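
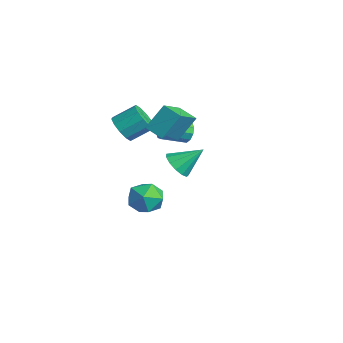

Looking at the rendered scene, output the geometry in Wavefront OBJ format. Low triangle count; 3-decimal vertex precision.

v -2.089 1.345 2.082
v -1.066 0.036 3.044
v -2.104 2.404 3.538
v -1.08 1.095 4.5
v -1.04 1.885 1.7
v -0.016 0.576 2.662
v -1.054 2.944 3.156
v -0.031 1.635 4.118
v -3.612 -0.361 1.701
v -2.677 -0.459 1.511
v -2.372 0.782 2.369
v -3.308 0.881 2.559
v -2.913 -0.112 1.092
v -2.608 1.13 1.951
v -3.417 0.141 0.906
v -3.112 1.382 1.764
v -3.995 0.201 1.023
v -3.69 1.443 1.882
v -4.427 0.048 1.399
v -4.122 1.289 2.258
v -4.548 -0.262 1.891
v -4.243 0.979 2.749
v -4.312 -0.61 2.309
v -4.007 0.632 3.168
v -3.808 -0.862 2.496
v -3.503 0.379 3.354
v -3.23 -0.923 2.378
v -2.925 0.319 3.237
v -2.798 -0.769 2.002
v -2.493 0.472 2.861
v 3.458 0.02 2.658
v 4.237 -0.39 2.844
v 3.862 1.28 3.742
v 4.328 -0.082 2.452
v 4.142 0.259 2.125
v 3.74 0.524 1.968
v 3.247 0.629 2.029
v 2.822 0.541 2.291
v 2.598 0.288 2.669
v 2.647 -0.051 3.043
v 2.954 -0.366 3.296
v 3.42 -0.559 3.345
v 3.898 -0.568 3.177
v -2.111 1.42 -2.754
v -1.533 1.063 -3.716
v -2.207 -0.383 -2.144
v -1.629 -0.74 -3.106
v -1.071 -0.106 -2.284
v -1.012 1.007 -2.662
v -2.728 -0.327 -3.198
v -2.669 0.786 -3.576
v -1.915 -0.017 -3.991
v -0.89 0.12 -3.426
v -2.85 0.56 -2.434
v -1.825 0.697 -1.869
v -3.509 3.459 0.718
v -3.062 3.642 1.291
v -3.164 2.184 1.836
v -3.611 2.001 1.262
v -3.5 3.721 1.42
v -3.602 2.263 1.965
v -3.941 3.7 1.281
v -4.044 2.242 1.826
v -4.218 3.587 0.927
v -4.32 2.129 1.471
v -4.223 3.425 0.492
v -4.326 1.967 1.037
v -3.956 3.276 0.144
v -4.058 1.818 0.689
v -3.518 3.197 0.015
v -3.62 1.739 0.56
v -3.076 3.218 0.154
v -3.179 1.76 0.699
v -2.8 3.331 0.509
v -2.902 1.873 1.053
v -2.794 3.493 0.943
v -2.897 2.035 1.488
f 2 4 1
f 5 2 1
f 1 4 3
f 3 5 1
f 2 8 4
f 6 2 5
f 6 8 2
f 4 8 3
f 7 5 3
f 3 8 7
f 7 6 5
f 8 6 7
f 10 9 13
f 10 13 11
f 11 13 14
f 11 14 12
f 13 9 15
f 13 15 14
f 14 15 16
f 14 16 12
f 15 9 17
f 15 17 16
f 16 17 18
f 16 18 12
f 17 9 19
f 17 19 18
f 18 19 20
f 18 20 12
f 19 9 21
f 19 21 20
f 20 21 22
f 20 22 12
f 21 9 23
f 21 23 22
f 22 23 24
f 22 24 12
f 23 9 25
f 23 25 24
f 24 25 26
f 24 26 12
f 25 9 27
f 25 27 26
f 26 27 28
f 26 28 12
f 27 9 29
f 27 29 28
f 28 29 30
f 28 30 12
f 29 9 10
f 29 10 30
f 30 10 11
f 30 11 12
f 32 31 34
f 32 34 33
f 34 31 35
f 34 35 33
f 35 31 36
f 35 36 33
f 36 31 37
f 36 37 33
f 37 31 38
f 37 38 33
f 38 31 39
f 38 39 33
f 39 31 40
f 39 40 33
f 40 31 41
f 40 41 33
f 41 31 42
f 41 42 33
f 42 31 43
f 42 43 33
f 43 31 32
f 43 32 33
f 44 55 49
f 44 49 45
f 44 45 51
f 44 51 54
f 44 54 55
f 45 49 53
f 49 55 48
f 55 54 46
f 54 51 50
f 51 45 52
f 47 53 48
f 47 48 46
f 47 46 50
f 47 50 52
f 47 52 53
f 48 53 49
f 46 48 55
f 50 46 54
f 52 50 51
f 53 52 45
f 57 56 60
f 57 60 58
f 58 60 61
f 58 61 59
f 60 56 62
f 60 62 61
f 61 62 63
f 61 63 59
f 62 56 64
f 62 64 63
f 63 64 65
f 63 65 59
f 64 56 66
f 64 66 65
f 65 66 67
f 65 67 59
f 66 56 68
f 66 68 67
f 67 68 69
f 67 69 59
f 68 56 70
f 68 70 69
f 69 70 71
f 69 71 59
f 70 56 72
f 70 72 71
f 71 72 73
f 71 73 59
f 72 56 74
f 72 74 73
f 73 74 75
f 73 75 59
f 74 56 76
f 74 76 75
f 75 76 77
f 75 77 59
f 76 56 57
f 76 57 77
f 77 57 58
f 77 58 59



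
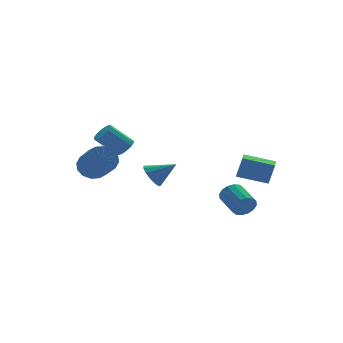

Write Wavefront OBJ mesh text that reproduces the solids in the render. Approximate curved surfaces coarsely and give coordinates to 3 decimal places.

v 3.635 -2.641 -4.219
v 3.983 -2.399 -4.862
v 3.853 -0.837 -4.344
v 3.505 -1.079 -3.701
v 3.594 -2.402 -4.95
v 3.464 -0.84 -4.432
v 3.216 -2.469 -4.842
v 3.087 -0.907 -4.324
v 2.95 -2.582 -4.567
v 2.821 -1.021 -4.049
v 2.868 -2.711 -4.199
v 2.739 -1.15 -3.681
v 2.991 -2.821 -3.836
v 2.862 -1.26 -3.318
v 3.287 -2.883 -3.576
v 3.157 -1.321 -3.058
v 3.676 -2.88 -3.488
v 3.546 -1.318 -2.97
v 4.053 -2.813 -3.596
v 3.924 -1.251 -3.078
v 4.319 -2.699 -3.871
v 4.19 -1.138 -3.353
v 4.401 -2.57 -4.239
v 4.272 -1.009 -3.721
v 4.278 -2.46 -4.602
v 4.149 -0.899 -4.084
v -1.145 -0.901 -1.856
v -0.668 -0.249 -2.151
v 0.085 -1.399 -0.964
v -0.891 -0.086 -1.752
v -1.195 -0.182 -1.387
v -1.483 -0.506 -1.171
v -1.664 -0.956 -1.172
v -1.68 -1.388 -1.391
v -1.527 -1.665 -1.757
v -1.252 -1.7 -2.155
v -0.944 -1.481 -2.458
v -0.699 -1.078 -2.57
v -0.597 -0.619 -2.455
v 2.642 -3.757 -1.411
v 3.017 -3.755 -0.125
v 3.234 -2.545 -1.586
v 3.608 -2.542 -0.299
v 4.192 -4.578 -1.861
v 4.566 -4.575 -0.574
v 4.783 -3.365 -2.035
v 5.158 -3.363 -0.749
v -2.303 0.161 0.073
v -1.822 0.161 0.553
v -3.036 0.499 1.768
v -3.517 0.499 1.287
v -1.84 0.495 0.443
v -3.054 0.832 1.657
v -1.982 0.739 0.233
v -3.196 1.077 1.447
v -2.21 0.829 -0.02
v -3.424 1.166 1.195
v -2.463 0.739 -0.248
v -3.677 1.077 0.967
v -2.673 0.495 -0.39
v -3.887 0.832 0.825
v -2.784 0.161 -0.408
v -3.998 0.499 0.807
v -2.766 -0.172 -0.297
v -3.98 0.165 0.917
v -2.624 -0.417 -0.087
v -3.838 -0.079 1.127
v -2.396 -0.506 0.165
v -3.61 -0.169 1.38
v -2.143 -0.417 0.393
v -3.357 -0.079 1.608
v -1.933 -0.172 0.535
v -3.147 0.165 1.75
v -3.064 3.528 -2.302
v -2.758 3.998 -1.487
v -2.87 2.122 -0.362
v -3.176 1.652 -1.178
v -3.269 4.035 -1.477
v -3.381 2.159 -0.353
v -3.725 3.936 -1.688
v -3.837 2.06 -0.564
v -4.004 3.727 -2.064
v -4.116 1.851 -0.94
v -4.031 3.465 -2.504
v -4.143 1.589 -1.379
v -3.799 3.22 -2.889
v -3.911 1.344 -1.765
v -3.37 3.058 -3.118
v -3.482 1.182 -1.993
v -2.859 3.021 -3.127
v -2.971 1.145 -2.003
v -2.403 3.12 -2.916
v -2.515 1.244 -1.792
v -2.124 3.329 -2.54
v -2.236 1.453 -1.416
v -2.097 3.591 -2.101
v -2.209 1.715 -0.976
v -2.329 3.836 -1.715
v -2.441 1.96 -0.591
f 2 1 5
f 2 5 3
f 3 5 6
f 3 6 4
f 5 1 7
f 5 7 6
f 6 7 8
f 6 8 4
f 7 1 9
f 7 9 8
f 8 9 10
f 8 10 4
f 9 1 11
f 9 11 10
f 10 11 12
f 10 12 4
f 11 1 13
f 11 13 12
f 12 13 14
f 12 14 4
f 13 1 15
f 13 15 14
f 14 15 16
f 14 16 4
f 15 1 17
f 15 17 16
f 16 17 18
f 16 18 4
f 17 1 19
f 17 19 18
f 18 19 20
f 18 20 4
f 19 1 21
f 19 21 20
f 20 21 22
f 20 22 4
f 21 1 23
f 21 23 22
f 22 23 24
f 22 24 4
f 23 1 25
f 23 25 24
f 24 25 26
f 24 26 4
f 25 1 2
f 25 2 26
f 26 2 3
f 26 3 4
f 28 27 30
f 28 30 29
f 30 27 31
f 30 31 29
f 31 27 32
f 31 32 29
f 32 27 33
f 32 33 29
f 33 27 34
f 33 34 29
f 34 27 35
f 34 35 29
f 35 27 36
f 35 36 29
f 36 27 37
f 36 37 29
f 37 27 38
f 37 38 29
f 38 27 39
f 38 39 29
f 39 27 28
f 39 28 29
f 41 43 40
f 44 41 40
f 40 43 42
f 42 44 40
f 41 47 43
f 45 41 44
f 45 47 41
f 43 47 42
f 46 44 42
f 42 47 46
f 46 45 44
f 47 45 46
f 49 48 52
f 49 52 50
f 50 52 53
f 50 53 51
f 52 48 54
f 52 54 53
f 53 54 55
f 53 55 51
f 54 48 56
f 54 56 55
f 55 56 57
f 55 57 51
f 56 48 58
f 56 58 57
f 57 58 59
f 57 59 51
f 58 48 60
f 58 60 59
f 59 60 61
f 59 61 51
f 60 48 62
f 60 62 61
f 61 62 63
f 61 63 51
f 62 48 64
f 62 64 63
f 63 64 65
f 63 65 51
f 64 48 66
f 64 66 65
f 65 66 67
f 65 67 51
f 66 48 68
f 66 68 67
f 67 68 69
f 67 69 51
f 68 48 70
f 68 70 69
f 69 70 71
f 69 71 51
f 70 48 72
f 70 72 71
f 71 72 73
f 71 73 51
f 72 48 49
f 72 49 73
f 73 49 50
f 73 50 51
f 75 74 78
f 75 78 76
f 76 78 79
f 76 79 77
f 78 74 80
f 78 80 79
f 79 80 81
f 79 81 77
f 80 74 82
f 80 82 81
f 81 82 83
f 81 83 77
f 82 74 84
f 82 84 83
f 83 84 85
f 83 85 77
f 84 74 86
f 84 86 85
f 85 86 87
f 85 87 77
f 86 74 88
f 86 88 87
f 87 88 89
f 87 89 77
f 88 74 90
f 88 90 89
f 89 90 91
f 89 91 77
f 90 74 92
f 90 92 91
f 91 92 93
f 91 93 77
f 92 74 94
f 92 94 93
f 93 94 95
f 93 95 77
f 94 74 96
f 94 96 95
f 95 96 97
f 95 97 77
f 96 74 98
f 96 98 97
f 97 98 99
f 97 99 77
f 98 74 75
f 98 75 99
f 99 75 76
f 99 76 77



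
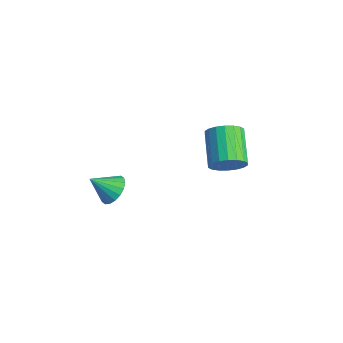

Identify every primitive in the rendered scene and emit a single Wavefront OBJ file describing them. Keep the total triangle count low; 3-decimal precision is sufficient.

v 3.099 2.627 0.213
v 3.571 2.773 0.929
v 2.114 3.5 1.742
v 1.641 3.353 1.027
v 3.62 3.099 0.725
v 2.163 3.826 1.539
v 3.565 3.331 0.42
v 2.108 4.058 1.233
v 3.418 3.424 0.074
v 1.961 4.15 0.887
v 3.208 3.359 -0.244
v 1.751 4.085 0.569
v 2.976 3.148 -0.472
v 1.519 3.875 0.341
v 2.768 2.835 -0.564
v 1.311 3.561 0.249
v 2.626 2.48 -0.502
v 1.169 3.207 0.311
v 2.577 2.154 -0.299
v 1.12 2.881 0.515
v 2.632 1.922 0.007
v 1.175 2.649 0.82
v 2.779 1.83 0.353
v 1.322 2.556 1.166
v 2.989 1.895 0.671
v 1.532 2.621 1.484
v 3.221 2.105 0.899
v 1.764 2.832 1.712
v 3.429 2.419 0.991
v 1.972 3.145 1.804
v 1.497 -2.113 -0.437
v 2.077 -2.596 -0.633
v 1.063 -2.987 0.437
v 2.216 -2.409 -0.376
v 2.213 -2.163 -0.131
v 2.068 -1.907 0.053
v 1.81 -1.692 0.141
v 1.49 -1.56 0.113
v 1.171 -1.538 -0.023
v 0.917 -1.629 -0.241
v 0.778 -1.817 -0.498
v 0.781 -2.063 -0.742
v 0.926 -2.319 -0.927
v 1.184 -2.534 -1.014
v 1.504 -2.666 -0.987
v 1.823 -2.688 -0.851
f 2 1 5
f 2 5 3
f 3 5 6
f 3 6 4
f 5 1 7
f 5 7 6
f 6 7 8
f 6 8 4
f 7 1 9
f 7 9 8
f 8 9 10
f 8 10 4
f 9 1 11
f 9 11 10
f 10 11 12
f 10 12 4
f 11 1 13
f 11 13 12
f 12 13 14
f 12 14 4
f 13 1 15
f 13 15 14
f 14 15 16
f 14 16 4
f 15 1 17
f 15 17 16
f 16 17 18
f 16 18 4
f 17 1 19
f 17 19 18
f 18 19 20
f 18 20 4
f 19 1 21
f 19 21 20
f 20 21 22
f 20 22 4
f 21 1 23
f 21 23 22
f 22 23 24
f 22 24 4
f 23 1 25
f 23 25 24
f 24 25 26
f 24 26 4
f 25 1 27
f 25 27 26
f 26 27 28
f 26 28 4
f 27 1 29
f 27 29 28
f 28 29 30
f 28 30 4
f 29 1 2
f 29 2 30
f 30 2 3
f 30 3 4
f 32 31 34
f 32 34 33
f 34 31 35
f 34 35 33
f 35 31 36
f 35 36 33
f 36 31 37
f 36 37 33
f 37 31 38
f 37 38 33
f 38 31 39
f 38 39 33
f 39 31 40
f 39 40 33
f 40 31 41
f 40 41 33
f 41 31 42
f 41 42 33
f 42 31 43
f 42 43 33
f 43 31 44
f 43 44 33
f 44 31 45
f 44 45 33
f 45 31 46
f 45 46 33
f 46 31 32
f 46 32 33



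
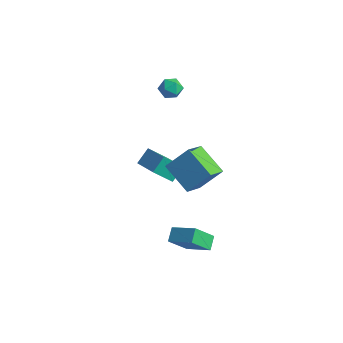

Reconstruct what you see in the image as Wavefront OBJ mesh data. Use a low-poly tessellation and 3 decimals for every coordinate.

v 1.312 -1.896 -3.003
v 0.969 -1.161 -2.528
v 1.798 -0.869 -4.241
v 1.455 -0.134 -3.766
v 2.825 -1.686 -2.234
v 2.482 -0.951 -1.759
v 3.311 -0.659 -3.472
v 2.968 0.076 -2.997
v -3.513 2.457 -3.137
v -3.488 3.397 -2.391
v -5.198 3.001 -3.767
v -5.173 3.941 -3.022
v -2.787 3.359 -4.298
v -2.762 4.299 -3.553
v -4.472 3.903 -4.929
v -4.447 4.843 -4.183
v -4.013 4.125 3.847
v -3.437 4.462 4.246
v -3.223 3.218 3.474
v -2.647 3.555 3.873
v -3.238 3.219 4.252
v -3.726 3.78 4.482
v -2.934 3.9 3.238
v -3.422 4.461 3.468
v -2.77 4.324 3.87
v -2.958 3.903 4.497
v -3.702 3.777 3.223
v -3.89 3.356 3.85
v -0.22 1.584 -2.176
v -2.089 1.88 -1.198
v -0.478 3.04 -3.111
v -2.347 3.337 -2.133
v 0.647 2.603 -0.827
v -1.222 2.9 0.151
v 0.389 4.06 -1.762
v -1.48 4.356 -0.784
f 2 4 1
f 5 2 1
f 1 4 3
f 3 5 1
f 2 8 4
f 6 2 5
f 6 8 2
f 4 8 3
f 7 5 3
f 3 8 7
f 7 6 5
f 8 6 7
f 10 12 9
f 13 10 9
f 9 12 11
f 11 13 9
f 10 16 12
f 14 10 13
f 14 16 10
f 12 16 11
f 15 13 11
f 11 16 15
f 15 14 13
f 16 14 15
f 17 28 22
f 17 22 18
f 17 18 24
f 17 24 27
f 17 27 28
f 18 22 26
f 22 28 21
f 28 27 19
f 27 24 23
f 24 18 25
f 20 26 21
f 20 21 19
f 20 19 23
f 20 23 25
f 20 25 26
f 21 26 22
f 19 21 28
f 23 19 27
f 25 23 24
f 26 25 18
f 30 32 29
f 33 30 29
f 29 32 31
f 31 33 29
f 30 36 32
f 34 30 33
f 34 36 30
f 32 36 31
f 35 33 31
f 31 36 35
f 35 34 33
f 36 34 35



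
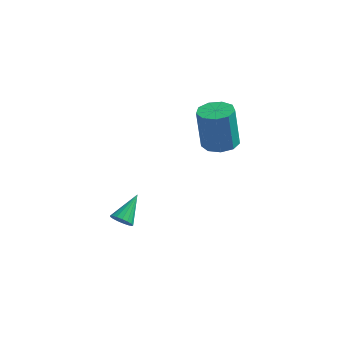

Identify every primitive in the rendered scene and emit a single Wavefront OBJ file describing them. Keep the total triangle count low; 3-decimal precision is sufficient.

v 2.793 1.23 0.778
v 3.681 1.391 0.894
v 3.375 1.532 3.038
v 2.487 1.37 2.922
v 3.375 1.928 0.816
v 3.069 2.068 2.959
v 2.797 2.138 0.719
v 2.491 2.278 2.863
v 2.217 1.923 0.651
v 1.911 2.063 2.794
v 1.907 1.384 0.642
v 1.601 1.524 2.785
v 2.011 0.772 0.696
v 1.705 0.913 2.84
v 2.481 0.375 0.79
v 2.175 0.516 2.933
v 3.097 0.378 0.877
v 2.791 0.518 3.021
v 3.571 0.779 0.919
v 3.265 0.92 3.062
v -1.228 -1.182 -4.216
v -0.656 -1.365 -4.11
v -0.952 0.202 -3.324
v -0.635 -1.21 -4.357
v -0.751 -1.049 -4.571
v -0.976 -0.918 -4.704
v -1.258 -0.848 -4.725
v -1.534 -0.855 -4.63
v -1.74 -0.937 -4.439
v -1.828 -1.075 -4.197
v -1.779 -1.237 -3.96
v -1.604 -1.387 -3.781
v -1.343 -1.49 -3.702
v -1.055 -1.523 -3.74
v -0.807 -1.478 -3.888
f 2 1 5
f 2 5 3
f 3 5 6
f 3 6 4
f 5 1 7
f 5 7 6
f 6 7 8
f 6 8 4
f 7 1 9
f 7 9 8
f 8 9 10
f 8 10 4
f 9 1 11
f 9 11 10
f 10 11 12
f 10 12 4
f 11 1 13
f 11 13 12
f 12 13 14
f 12 14 4
f 13 1 15
f 13 15 14
f 14 15 16
f 14 16 4
f 15 1 17
f 15 17 16
f 16 17 18
f 16 18 4
f 17 1 19
f 17 19 18
f 18 19 20
f 18 20 4
f 19 1 2
f 19 2 20
f 20 2 3
f 20 3 4
f 22 21 24
f 22 24 23
f 24 21 25
f 24 25 23
f 25 21 26
f 25 26 23
f 26 21 27
f 26 27 23
f 27 21 28
f 27 28 23
f 28 21 29
f 28 29 23
f 29 21 30
f 29 30 23
f 30 21 31
f 30 31 23
f 31 21 32
f 31 32 23
f 32 21 33
f 32 33 23
f 33 21 34
f 33 34 23
f 34 21 35
f 34 35 23
f 35 21 22
f 35 22 23



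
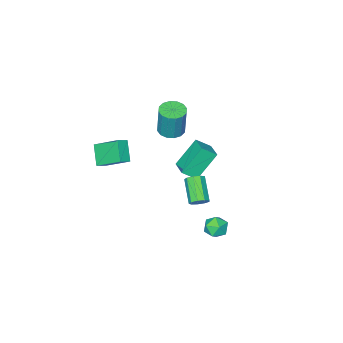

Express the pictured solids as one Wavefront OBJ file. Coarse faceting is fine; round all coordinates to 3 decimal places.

v -0.179 4.29 -3.148
v 0.27 4.62 -3.735
v 0.47 3.16 -3.285
v 0.919 3.49 -3.872
v 1.008 3.738 -3.106
v 0.607 4.436 -3.022
v 0.133 3.344 -3.998
v -0.268 4.042 -3.914
v 0.464 4.035 -4.26
v 1.004 4.278 -3.709
v -0.264 3.502 -3.311
v 0.276 3.745 -2.76
v -2.147 -2.897 -0.39
v -1.299 -2.887 -0.455
v -1.146 -2.573 1.606
v -1.993 -2.583 1.67
v -1.422 -2.468 -0.51
v -1.269 -2.154 1.551
v -1.74 -2.164 -0.532
v -1.587 -1.85 1.528
v -2.166 -2.057 -0.517
v -2.013 -1.743 1.544
v -2.587 -2.174 -0.468
v -2.434 -1.86 1.593
v -2.89 -2.486 -0.398
v -2.737 -2.172 1.663
v -2.994 -2.907 -0.326
v -2.841 -2.593 1.735
v -2.871 -3.326 -0.271
v -2.718 -3.012 1.79
v -2.553 -3.63 -0.248
v -2.4 -3.316 1.812
v -2.127 -3.737 -0.264
v -1.974 -3.423 1.797
v -1.706 -3.62 -0.313
v -1.553 -3.306 1.748
v -1.403 -3.308 -0.383
v -1.25 -2.994 1.678
v 1.267 -5.084 -1.32
v 0.748 -3.481 -0.188
v 1.84 -4.153 -2.376
v 1.321 -2.55 -1.243
v 1.979 -5.11 -0.957
v 1.46 -3.507 0.176
v 2.552 -4.179 -2.012
v 2.033 -2.576 -0.88
v -1.488 1.344 1.084
v -0.766 0.838 1.742
v -0.934 2.488 1.356
v -0.212 1.982 2.013
v -0.188 1.098 -0.533
v 0.534 0.592 0.124
v 0.366 2.242 -0.262
v 1.088 1.736 0.396
v 1.455 3.675 -0.762
v 1.778 3.881 -0.301
v 1.089 2.71 0.704
v 0.765 2.505 0.242
v 1.418 4.078 -0.319
v 0.729 2.907 0.686
v 1.075 4.086 -0.544
v 0.386 2.915 0.46
v 0.91 3.902 -0.872
v 0.221 2.731 0.133
v 1 3.612 -1.148
v 0.31 2.441 -0.144
v 1.302 3.352 -1.244
v 0.613 2.181 -0.239
v 1.676 3.243 -1.114
v 0.987 2.072 -0.11
v 1.946 3.336 -0.82
v 1.257 2.166 0.185
v 1.987 3.589 -0.499
v 1.297 2.418 0.506
f 1 12 6
f 1 6 2
f 1 2 8
f 1 8 11
f 1 11 12
f 2 6 10
f 6 12 5
f 12 11 3
f 11 8 7
f 8 2 9
f 4 10 5
f 4 5 3
f 4 3 7
f 4 7 9
f 4 9 10
f 5 10 6
f 3 5 12
f 7 3 11
f 9 7 8
f 10 9 2
f 14 13 17
f 14 17 15
f 15 17 18
f 15 18 16
f 17 13 19
f 17 19 18
f 18 19 20
f 18 20 16
f 19 13 21
f 19 21 20
f 20 21 22
f 20 22 16
f 21 13 23
f 21 23 22
f 22 23 24
f 22 24 16
f 23 13 25
f 23 25 24
f 24 25 26
f 24 26 16
f 25 13 27
f 25 27 26
f 26 27 28
f 26 28 16
f 27 13 29
f 27 29 28
f 28 29 30
f 28 30 16
f 29 13 31
f 29 31 30
f 30 31 32
f 30 32 16
f 31 13 33
f 31 33 32
f 32 33 34
f 32 34 16
f 33 13 35
f 33 35 34
f 34 35 36
f 34 36 16
f 35 13 37
f 35 37 36
f 36 37 38
f 36 38 16
f 37 13 14
f 37 14 38
f 38 14 15
f 38 15 16
f 40 42 39
f 43 40 39
f 39 42 41
f 41 43 39
f 40 46 42
f 44 40 43
f 44 46 40
f 42 46 41
f 45 43 41
f 41 46 45
f 45 44 43
f 46 44 45
f 48 50 47
f 51 48 47
f 47 50 49
f 49 51 47
f 48 54 50
f 52 48 51
f 52 54 48
f 50 54 49
f 53 51 49
f 49 54 53
f 53 52 51
f 54 52 53
f 56 55 59
f 56 59 57
f 57 59 60
f 57 60 58
f 59 55 61
f 59 61 60
f 60 61 62
f 60 62 58
f 61 55 63
f 61 63 62
f 62 63 64
f 62 64 58
f 63 55 65
f 63 65 64
f 64 65 66
f 64 66 58
f 65 55 67
f 65 67 66
f 66 67 68
f 66 68 58
f 67 55 69
f 67 69 68
f 68 69 70
f 68 70 58
f 69 55 71
f 69 71 70
f 70 71 72
f 70 72 58
f 71 55 73
f 71 73 72
f 72 73 74
f 72 74 58
f 73 55 56
f 73 56 74
f 74 56 57
f 74 57 58



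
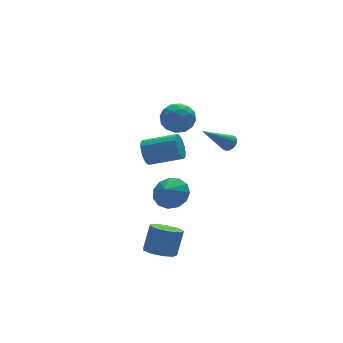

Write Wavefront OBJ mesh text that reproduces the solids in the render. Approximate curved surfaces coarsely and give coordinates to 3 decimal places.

v 1.062 -0.177 1.978
v 1.367 0.042 2.352
v -0.582 -0.323 3.402
v 1.264 0.229 2.252
v 1.121 0.336 2.098
v 0.966 0.341 1.92
v 0.83 0.243 1.753
v 0.741 0.063 1.631
v 0.714 -0.166 1.578
v 0.757 -0.396 1.604
v 0.86 -0.583 1.704
v 1.003 -0.69 1.858
v 1.158 -0.695 2.036
v 1.294 -0.598 2.202
v 1.383 -0.417 2.324
v 1.41 -0.189 2.378
v -1.1 2.349 -2.853
v -0.434 2.711 -2.112
v -1.68 1.891 -2.107
v -0.853 3.131 -2.181
v -1.351 3.302 -2.464
v -1.769 3.171 -2.87
v -1.974 2.778 -3.271
v -1.902 2.249 -3.539
v -1.575 1.752 -3.589
v -1.097 1.444 -3.405
v -0.62 1.423 -3.047
v -0.295 1.697 -2.626
v -0.226 2.177 -2.278
v -0.457 3.822 3.132
v 0.494 3.464 2.904
v -1.094 2.956 1.836
v -0.143 2.598 1.608
v -0.625 2.281 2.474
v -0.231 2.816 3.276
v -0.369 3.604 1.464
v 0.025 4.139 2.266
v 0.548 3.33 1.873
v 0.39 2.512 2.497
v -0.99 3.908 2.243
v -1.148 3.09 2.867
v 0.075 3.719 3.132
v -0.675 2.701 1.608
v -0.958 2.514 2.117
v -0.399 2.304 1.983
v -0.351 3.338 3.35
v 0.207 3.128 3.216
v -0.45 2.432 2.964
v -0.807 3.292 1.524
v -0.249 3.082 1.39
v -0.201 4.116 2.757
v 0.358 3.906 2.623
v -0.15 3.988 1.776
v 0.665 3.43 2.392
v 0.291 2.921 1.63
v 0.158 3.512 1.546
v 0.389 3.827 2.017
v 0.572 2.949 2.759
v 0.198 2.44 1.997
v -0.085 2.253 2.506
v 0.146 2.568 2.977
v 0.604 2.87 2.153
v -0.798 3.98 2.743
v -1.172 3.471 1.981
v -0.746 3.852 1.763
v -0.515 4.167 2.234
v -0.891 3.499 3.11
v -1.265 2.99 2.348
v -0.989 2.593 2.723
v -0.758 2.908 3.194
v -1.204 3.55 2.587
v -4.118 -2.776 -3.331
v -3.322 -2.597 -3.711
v -2.746 -2.186 -2.31
v -3.542 -2.364 -1.929
v -3.675 -2.092 -3.714
v -3.099 -1.681 -2.312
v -4.235 -1.908 -3.537
v -3.659 -1.496 -2.136
v -4.741 -2.129 -3.264
v -4.164 -1.718 -1.863
v -4.955 -2.653 -3.022
v -4.378 -2.242 -1.621
v -4.778 -3.234 -2.925
v -4.201 -2.823 -1.523
v -4.292 -3.601 -3.017
v -3.715 -3.19 -1.616
v -3.725 -3.582 -3.256
v -3.148 -3.17 -1.855
v -3.342 -3.185 -3.53
v -2.765 -2.774 -2.129
v -4.434 -1.834 3.688
v -4.07 -1.64 3.025
v -2.563 -2.531 3.59
v -2.926 -2.726 4.252
v -3.988 -1.339 3.282
v -2.481 -2.23 3.847
v -4.026 -1.171 3.647
v -2.519 -2.062 4.212
v -4.173 -1.18 4.023
v -2.665 -2.072 4.588
v -4.389 -1.365 4.309
v -2.882 -2.257 4.874
v -4.618 -1.676 4.429
v -3.11 -2.567 4.994
v -4.797 -2.029 4.35
v -3.29 -2.92 4.915
v -4.879 -2.33 4.093
v -3.372 -3.221 4.658
v -4.841 -2.498 3.728
v -3.334 -3.389 4.293
v -4.695 -2.488 3.352
v -3.187 -3.38 3.917
v -4.478 -2.303 3.066
v -2.971 -3.195 3.631
v -4.25 -1.993 2.946
v -2.742 -2.884 3.511
f 2 1 4
f 2 4 3
f 4 1 5
f 4 5 3
f 5 1 6
f 5 6 3
f 6 1 7
f 6 7 3
f 7 1 8
f 7 8 3
f 8 1 9
f 8 9 3
f 9 1 10
f 9 10 3
f 10 1 11
f 10 11 3
f 11 1 12
f 11 12 3
f 12 1 13
f 12 13 3
f 13 1 14
f 13 14 3
f 14 1 15
f 14 15 3
f 15 1 16
f 15 16 3
f 16 1 2
f 16 2 3
f 18 17 20
f 18 20 19
f 20 17 21
f 20 21 19
f 21 17 22
f 21 22 19
f 22 17 23
f 22 23 19
f 23 17 24
f 23 24 19
f 24 17 25
f 24 25 19
f 25 17 26
f 25 26 19
f 26 17 27
f 26 27 19
f 27 17 28
f 27 28 19
f 28 17 29
f 28 29 19
f 29 17 18
f 29 18 19
f 30 67 46
f 67 41 70
f 46 70 35
f 67 70 46
f 30 46 42
f 46 35 47
f 42 47 31
f 46 47 42
f 30 42 51
f 42 31 52
f 51 52 37
f 42 52 51
f 30 51 63
f 51 37 66
f 63 66 40
f 51 66 63
f 30 63 67
f 63 40 71
f 67 71 41
f 63 71 67
f 31 47 58
f 47 35 61
f 58 61 39
f 47 61 58
f 35 70 48
f 70 41 69
f 48 69 34
f 70 69 48
f 41 71 68
f 71 40 64
f 68 64 32
f 71 64 68
f 40 66 65
f 66 37 53
f 65 53 36
f 66 53 65
f 37 52 57
f 52 31 54
f 57 54 38
f 52 54 57
f 33 59 45
f 59 39 60
f 45 60 34
f 59 60 45
f 33 45 43
f 45 34 44
f 43 44 32
f 45 44 43
f 33 43 50
f 43 32 49
f 50 49 36
f 43 49 50
f 33 50 55
f 50 36 56
f 55 56 38
f 50 56 55
f 33 55 59
f 55 38 62
f 59 62 39
f 55 62 59
f 34 60 48
f 60 39 61
f 48 61 35
f 60 61 48
f 32 44 68
f 44 34 69
f 68 69 41
f 44 69 68
f 36 49 65
f 49 32 64
f 65 64 40
f 49 64 65
f 38 56 57
f 56 36 53
f 57 53 37
f 56 53 57
f 39 62 58
f 62 38 54
f 58 54 31
f 62 54 58
f 73 72 76
f 73 76 74
f 74 76 77
f 74 77 75
f 76 72 78
f 76 78 77
f 77 78 79
f 77 79 75
f 78 72 80
f 78 80 79
f 79 80 81
f 79 81 75
f 80 72 82
f 80 82 81
f 81 82 83
f 81 83 75
f 82 72 84
f 82 84 83
f 83 84 85
f 83 85 75
f 84 72 86
f 84 86 85
f 85 86 87
f 85 87 75
f 86 72 88
f 86 88 87
f 87 88 89
f 87 89 75
f 88 72 90
f 88 90 89
f 89 90 91
f 89 91 75
f 90 72 73
f 90 73 91
f 91 73 74
f 91 74 75
f 93 92 96
f 93 96 94
f 94 96 97
f 94 97 95
f 96 92 98
f 96 98 97
f 97 98 99
f 97 99 95
f 98 92 100
f 98 100 99
f 99 100 101
f 99 101 95
f 100 92 102
f 100 102 101
f 101 102 103
f 101 103 95
f 102 92 104
f 102 104 103
f 103 104 105
f 103 105 95
f 104 92 106
f 104 106 105
f 105 106 107
f 105 107 95
f 106 92 108
f 106 108 107
f 107 108 109
f 107 109 95
f 108 92 110
f 108 110 109
f 109 110 111
f 109 111 95
f 110 92 112
f 110 112 111
f 111 112 113
f 111 113 95
f 112 92 114
f 112 114 113
f 113 114 115
f 113 115 95
f 114 92 116
f 114 116 115
f 115 116 117
f 115 117 95
f 116 92 93
f 116 93 117
f 117 93 94
f 117 94 95



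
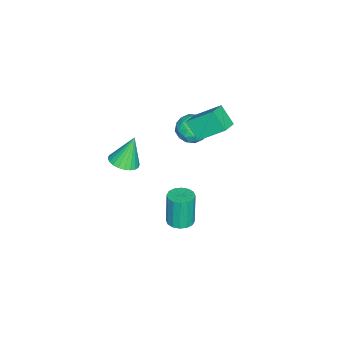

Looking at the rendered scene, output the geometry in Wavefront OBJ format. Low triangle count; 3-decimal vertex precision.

v -4.549 -2.247 1.113
v -3.979 -1.623 0.856
v -3.461 -3.057 1.564
v -2.891 -2.433 1.307
v -3.425 -2.286 1.995
v -4.098 -1.786 1.716
v -3.342 -2.894 0.704
v -4.015 -2.394 0.425
v -3.233 -2.023 0.603
v -3.284 -1.648 1.401
v -4.156 -3.032 1.019
v -4.207 -2.657 1.817
v -4.36 -1.864 0.945
v -3.08 -2.816 1.475
v -3.395 -2.73 1.879
v -3.059 -2.363 1.728
v -4.429 -1.96 1.45
v -4.094 -1.593 1.3
v -3.769 -1.983 1.969
v -3.346 -3.087 1.12
v -3.011 -2.72 0.97
v -4.381 -2.317 0.692
v -4.045 -1.95 0.541
v -3.671 -2.697 0.451
v -3.586 -1.733 0.645
v -2.946 -2.208 0.91
v -3.212 -2.479 0.556
v -3.607 -2.185 0.392
v -3.616 -1.512 1.114
v -2.976 -1.988 1.379
v -3.291 -1.902 1.784
v -3.686 -1.608 1.62
v -3.178 -1.747 0.966
v -4.464 -2.692 1.041
v -3.824 -3.168 1.306
v -3.754 -3.072 0.8
v -4.149 -2.778 0.636
v -4.494 -2.472 1.51
v -3.854 -2.947 1.775
v -3.833 -2.495 2.028
v -4.228 -2.201 1.864
v -4.262 -2.933 1.454
v -2.82 -1.929 3.232
v -2.992 -0.651 4.262
v -2.43 -1.186 2.375
v -2.602 0.092 3.404
v -1.918 -2.052 3.536
v -2.09 -0.774 4.565
v -1.528 -1.309 2.678
v -1.7 -0.031 3.708
v 1.479 -3.904 3.078
v 2.13 -4.184 3.354
v 1.001 -3.536 4.582
v 2.204 -3.9 3.308
v 2.167 -3.617 3.227
v 2.026 -3.378 3.124
v 1.801 -3.219 3.013
v 1.528 -3.164 2.913
v 1.247 -3.221 2.837
v 1.001 -3.383 2.799
v 0.829 -3.624 2.803
v 0.755 -3.908 2.849
v 0.791 -4.191 2.929
v 0.933 -4.43 3.033
v 1.157 -4.589 3.143
v 1.431 -4.644 3.244
v 1.712 -4.586 3.319
v 1.957 -4.425 3.358
v -0.777 -1.92 -3.28
v -0.125 -1.719 -3.177
v -0.391 -1.778 -1.377
v -1.043 -1.98 -1.48
v -0.314 -1.416 -3.195
v -0.58 -1.475 -1.395
v -0.627 -1.248 -3.235
v -0.893 -1.308 -1.436
v -0.98 -1.261 -3.288
v -1.246 -1.32 -1.488
v -1.278 -1.45 -3.338
v -1.545 -1.509 -1.539
v -1.443 -1.765 -3.373
v -1.709 -1.825 -1.574
v -1.429 -2.122 -3.383
v -1.695 -2.181 -1.583
v -1.24 -2.425 -3.365
v -1.506 -2.484 -1.565
v -0.927 -2.592 -3.324
v -1.193 -2.652 -1.525
v -0.574 -2.58 -3.272
v -0.84 -2.639 -1.472
v -0.275 -2.391 -3.221
v -0.542 -2.45 -1.422
v -0.111 -2.075 -3.186
v -0.377 -2.135 -1.387
f 1 38 17
f 38 12 41
f 17 41 6
f 38 41 17
f 1 17 13
f 17 6 18
f 13 18 2
f 17 18 13
f 1 13 22
f 13 2 23
f 22 23 8
f 13 23 22
f 1 22 34
f 22 8 37
f 34 37 11
f 22 37 34
f 1 34 38
f 34 11 42
f 38 42 12
f 34 42 38
f 2 18 29
f 18 6 32
f 29 32 10
f 18 32 29
f 6 41 19
f 41 12 40
f 19 40 5
f 41 40 19
f 12 42 39
f 42 11 35
f 39 35 3
f 42 35 39
f 11 37 36
f 37 8 24
f 36 24 7
f 37 24 36
f 8 23 28
f 23 2 25
f 28 25 9
f 23 25 28
f 4 30 16
f 30 10 31
f 16 31 5
f 30 31 16
f 4 16 14
f 16 5 15
f 14 15 3
f 16 15 14
f 4 14 21
f 14 3 20
f 21 20 7
f 14 20 21
f 4 21 26
f 21 7 27
f 26 27 9
f 21 27 26
f 4 26 30
f 26 9 33
f 30 33 10
f 26 33 30
f 5 31 19
f 31 10 32
f 19 32 6
f 31 32 19
f 3 15 39
f 15 5 40
f 39 40 12
f 15 40 39
f 7 20 36
f 20 3 35
f 36 35 11
f 20 35 36
f 9 27 28
f 27 7 24
f 28 24 8
f 27 24 28
f 10 33 29
f 33 9 25
f 29 25 2
f 33 25 29
f 44 46 43
f 47 44 43
f 43 46 45
f 45 47 43
f 44 50 46
f 48 44 47
f 48 50 44
f 46 50 45
f 49 47 45
f 45 50 49
f 49 48 47
f 50 48 49
f 52 51 54
f 52 54 53
f 54 51 55
f 54 55 53
f 55 51 56
f 55 56 53
f 56 51 57
f 56 57 53
f 57 51 58
f 57 58 53
f 58 51 59
f 58 59 53
f 59 51 60
f 59 60 53
f 60 51 61
f 60 61 53
f 61 51 62
f 61 62 53
f 62 51 63
f 62 63 53
f 63 51 64
f 63 64 53
f 64 51 65
f 64 65 53
f 65 51 66
f 65 66 53
f 66 51 67
f 66 67 53
f 67 51 68
f 67 68 53
f 68 51 52
f 68 52 53
f 70 69 73
f 70 73 71
f 71 73 74
f 71 74 72
f 73 69 75
f 73 75 74
f 74 75 76
f 74 76 72
f 75 69 77
f 75 77 76
f 76 77 78
f 76 78 72
f 77 69 79
f 77 79 78
f 78 79 80
f 78 80 72
f 79 69 81
f 79 81 80
f 80 81 82
f 80 82 72
f 81 69 83
f 81 83 82
f 82 83 84
f 82 84 72
f 83 69 85
f 83 85 84
f 84 85 86
f 84 86 72
f 85 69 87
f 85 87 86
f 86 87 88
f 86 88 72
f 87 69 89
f 87 89 88
f 88 89 90
f 88 90 72
f 89 69 91
f 89 91 90
f 90 91 92
f 90 92 72
f 91 69 93
f 91 93 92
f 92 93 94
f 92 94 72
f 93 69 70
f 93 70 94
f 94 70 71
f 94 71 72



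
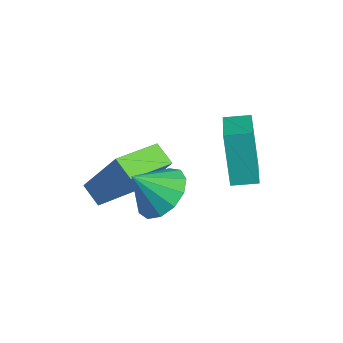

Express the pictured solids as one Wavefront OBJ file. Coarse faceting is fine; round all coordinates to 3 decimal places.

v 2.38 3.271 1.245
v 1.782 3.345 2.973
v 2.731 3.995 1.336
v 2.133 4.069 3.064
v 3.547 2.651 1.676
v 2.949 2.725 3.404
v 3.898 3.375 1.767
v 3.3 3.449 3.495
v 3.046 0.777 1.735
v 3.74 1.112 2.239
v 2.774 0.003 2.625
v 3.322 1.395 2.357
v 2.817 1.483 2.279
v 2.385 1.346 2.028
v 2.163 1.028 1.683
v 2.221 0.631 1.356
v 2.541 0.28 1.148
v 3.021 0.086 1.127
v 3.51 0.112 1.299
v 3.851 0.349 1.61
v 3.937 0.722 1.96
v 0.501 -0.016 -0.833
v -0.212 -0.148 -0.449
v -0.035 1.577 -1.282
v -0.748 1.445 -0.898
v 1.248 0.695 0.798
v 0.535 0.563 1.182
v 0.712 2.288 0.349
v -0.001 2.156 0.733
f 2 4 1
f 5 2 1
f 1 4 3
f 3 5 1
f 2 8 4
f 6 2 5
f 6 8 2
f 4 8 3
f 7 5 3
f 3 8 7
f 7 6 5
f 8 6 7
f 10 9 12
f 10 12 11
f 12 9 13
f 12 13 11
f 13 9 14
f 13 14 11
f 14 9 15
f 14 15 11
f 15 9 16
f 15 16 11
f 16 9 17
f 16 17 11
f 17 9 18
f 17 18 11
f 18 9 19
f 18 19 11
f 19 9 20
f 19 20 11
f 20 9 21
f 20 21 11
f 21 9 10
f 21 10 11
f 23 25 22
f 26 23 22
f 22 25 24
f 24 26 22
f 23 29 25
f 27 23 26
f 27 29 23
f 25 29 24
f 28 26 24
f 24 29 28
f 28 27 26
f 29 27 28



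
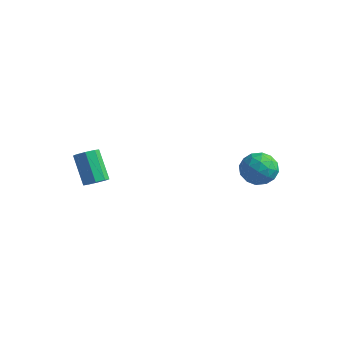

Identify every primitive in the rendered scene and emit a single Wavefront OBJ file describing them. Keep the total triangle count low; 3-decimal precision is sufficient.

v 1.44 2.709 -0.513
v 2.157 3.317 -0.146
v 2.183 1.423 0.166
v 2.9 2.031 0.533
v 1.962 2.078 0.901
v 1.502 2.873 0.481
v 2.838 1.867 -0.461
v 2.378 2.662 -0.881
v 3.021 2.796 -0.114
v 2.48 2.927 0.728
v 1.86 1.813 -0.708
v 1.319 1.944 0.134
v 1.733 3.126 -0.389
v 2.607 1.614 0.409
v 2.055 1.642 0.625
v 2.477 1.999 0.841
v 1.348 2.865 -0.02
v 1.77 3.223 0.196
v 1.655 2.495 0.811
v 2.57 1.517 -0.176
v 2.992 1.875 0.04
v 1.863 2.741 -0.821
v 2.285 3.098 -0.605
v 2.685 2.245 -0.791
v 2.663 3.177 -0.154
v 3.1 2.421 0.244
v 3.063 2.325 -0.34
v 2.793 2.792 -0.586
v 2.344 3.254 0.34
v 2.781 2.498 0.739
v 2.23 2.526 0.955
v 1.96 2.993 0.709
v 2.852 2.948 0.359
v 1.559 2.242 -0.719
v 1.996 1.486 -0.32
v 2.38 1.747 -0.689
v 2.11 2.214 -0.935
v 1.24 2.319 -0.224
v 1.677 1.563 0.174
v 1.547 1.948 0.606
v 1.277 2.415 0.36
v 1.488 1.792 -0.339
v -2.731 -3.958 0.916
v -2.236 -3.95 1.29
v -3.234 -3.354 2.598
v -3.729 -3.362 2.224
v -2.295 -3.54 1.058
v -3.293 -2.944 2.366
v -2.61 -3.375 0.743
v -3.608 -2.779 2.051
v -2.995 -3.551 0.529
v -3.993 -2.956 1.838
v -3.226 -3.966 0.542
v -4.224 -3.37 1.85
v -3.167 -4.376 0.774
v -4.165 -3.78 2.082
v -2.852 -4.541 1.089
v -3.85 -3.945 2.397
v -2.467 -4.364 1.302
v -3.465 -3.769 2.611
f 1 38 17
f 38 12 41
f 17 41 6
f 38 41 17
f 1 17 13
f 17 6 18
f 13 18 2
f 17 18 13
f 1 13 22
f 13 2 23
f 22 23 8
f 13 23 22
f 1 22 34
f 22 8 37
f 34 37 11
f 22 37 34
f 1 34 38
f 34 11 42
f 38 42 12
f 34 42 38
f 2 18 29
f 18 6 32
f 29 32 10
f 18 32 29
f 6 41 19
f 41 12 40
f 19 40 5
f 41 40 19
f 12 42 39
f 42 11 35
f 39 35 3
f 42 35 39
f 11 37 36
f 37 8 24
f 36 24 7
f 37 24 36
f 8 23 28
f 23 2 25
f 28 25 9
f 23 25 28
f 4 30 16
f 30 10 31
f 16 31 5
f 30 31 16
f 4 16 14
f 16 5 15
f 14 15 3
f 16 15 14
f 4 14 21
f 14 3 20
f 21 20 7
f 14 20 21
f 4 21 26
f 21 7 27
f 26 27 9
f 21 27 26
f 4 26 30
f 26 9 33
f 30 33 10
f 26 33 30
f 5 31 19
f 31 10 32
f 19 32 6
f 31 32 19
f 3 15 39
f 15 5 40
f 39 40 12
f 15 40 39
f 7 20 36
f 20 3 35
f 36 35 11
f 20 35 36
f 9 27 28
f 27 7 24
f 28 24 8
f 27 24 28
f 10 33 29
f 33 9 25
f 29 25 2
f 33 25 29
f 44 43 47
f 44 47 45
f 45 47 48
f 45 48 46
f 47 43 49
f 47 49 48
f 48 49 50
f 48 50 46
f 49 43 51
f 49 51 50
f 50 51 52
f 50 52 46
f 51 43 53
f 51 53 52
f 52 53 54
f 52 54 46
f 53 43 55
f 53 55 54
f 54 55 56
f 54 56 46
f 55 43 57
f 55 57 56
f 56 57 58
f 56 58 46
f 57 43 59
f 57 59 58
f 58 59 60
f 58 60 46
f 59 43 44
f 59 44 60
f 60 44 45
f 60 45 46



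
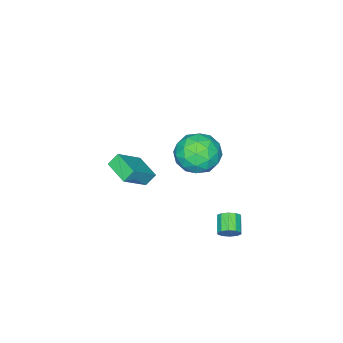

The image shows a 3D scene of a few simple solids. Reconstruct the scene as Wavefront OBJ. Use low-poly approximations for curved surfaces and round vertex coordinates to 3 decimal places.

v -1.109 -3.767 -0.702
v 0.306 -3.988 0.484
v -0.684 -2.36 -0.947
v 0.732 -2.582 0.239
v -0.632 -4.018 -1.319
v 0.784 -4.24 -0.133
v -0.206 -2.612 -1.564
v 1.209 -2.833 -0.378
v 0.79 2.121 4.836
v 1.715 1.495 4.347
v -0.455 1.285 3.553
v 0.47 0.659 3.064
v 0.084 0.395 4.19
v 0.853 0.912 4.983
v 0.407 1.868 2.917
v 1.176 2.385 3.71
v 1.478 1.338 3.16
v 1.279 0.428 3.948
v -0.019 2.352 3.952
v -0.218 1.442 4.74
v 1.362 1.882 4.704
v -0.102 0.898 3.196
v -0.329 0.743 3.858
v 0.215 0.375 3.57
v 0.855 1.539 5.078
v 1.399 1.171 4.79
v 0.44 0.524 4.699
v -0.139 1.609 3.11
v 0.405 1.241 2.822
v 1.045 2.405 4.33
v 1.589 2.037 4.042
v 0.82 2.256 3.201
v 1.766 1.422 3.719
v 1.035 0.93 2.965
v 0.997 1.641 2.879
v 1.45 1.944 3.345
v 1.649 0.887 4.182
v 0.917 0.395 3.428
v 0.69 0.24 4.09
v 1.143 0.544 4.556
v 1.51 0.794 3.484
v 0.343 2.385 4.472
v -0.389 1.893 3.718
v 0.117 2.236 3.344
v 0.57 2.54 3.81
v 0.225 1.85 4.935
v -0.506 1.358 4.181
v -0.19 0.836 4.555
v 0.263 1.139 5.021
v -0.25 1.986 4.416
v 0.615 3.351 -1.094
v 1.021 3.187 -0.699
v 0.311 2.604 -0.211
v -0.095 2.769 -0.606
v 0.859 3.489 -0.575
v 0.149 2.906 -0.087
v 0.604 3.738 -0.648
v -0.106 3.155 -0.161
v 0.352 3.84 -0.892
v -0.358 3.257 -0.405
v 0.202 3.755 -1.213
v -0.508 3.172 -0.726
v 0.209 3.516 -1.489
v -0.501 2.933 -1.001
v 0.371 3.214 -1.613
v -0.339 2.631 -1.125
v 0.626 2.965 -1.539
v -0.084 2.382 -1.052
v 0.878 2.863 -1.295
v 0.168 2.28 -0.808
v 1.028 2.948 -0.974
v 0.318 2.365 -0.487
f 2 4 1
f 5 2 1
f 1 4 3
f 3 5 1
f 2 8 4
f 6 2 5
f 6 8 2
f 4 8 3
f 7 5 3
f 3 8 7
f 7 6 5
f 8 6 7
f 9 46 25
f 46 20 49
f 25 49 14
f 46 49 25
f 9 25 21
f 25 14 26
f 21 26 10
f 25 26 21
f 9 21 30
f 21 10 31
f 30 31 16
f 21 31 30
f 9 30 42
f 30 16 45
f 42 45 19
f 30 45 42
f 9 42 46
f 42 19 50
f 46 50 20
f 42 50 46
f 10 26 37
f 26 14 40
f 37 40 18
f 26 40 37
f 14 49 27
f 49 20 48
f 27 48 13
f 49 48 27
f 20 50 47
f 50 19 43
f 47 43 11
f 50 43 47
f 19 45 44
f 45 16 32
f 44 32 15
f 45 32 44
f 16 31 36
f 31 10 33
f 36 33 17
f 31 33 36
f 12 38 24
f 38 18 39
f 24 39 13
f 38 39 24
f 12 24 22
f 24 13 23
f 22 23 11
f 24 23 22
f 12 22 29
f 22 11 28
f 29 28 15
f 22 28 29
f 12 29 34
f 29 15 35
f 34 35 17
f 29 35 34
f 12 34 38
f 34 17 41
f 38 41 18
f 34 41 38
f 13 39 27
f 39 18 40
f 27 40 14
f 39 40 27
f 11 23 47
f 23 13 48
f 47 48 20
f 23 48 47
f 15 28 44
f 28 11 43
f 44 43 19
f 28 43 44
f 17 35 36
f 35 15 32
f 36 32 16
f 35 32 36
f 18 41 37
f 41 17 33
f 37 33 10
f 41 33 37
f 52 51 55
f 52 55 53
f 53 55 56
f 53 56 54
f 55 51 57
f 55 57 56
f 56 57 58
f 56 58 54
f 57 51 59
f 57 59 58
f 58 59 60
f 58 60 54
f 59 51 61
f 59 61 60
f 60 61 62
f 60 62 54
f 61 51 63
f 61 63 62
f 62 63 64
f 62 64 54
f 63 51 65
f 63 65 64
f 64 65 66
f 64 66 54
f 65 51 67
f 65 67 66
f 66 67 68
f 66 68 54
f 67 51 69
f 67 69 68
f 68 69 70
f 68 70 54
f 69 51 71
f 69 71 70
f 70 71 72
f 70 72 54
f 71 51 52
f 71 52 72
f 72 52 53
f 72 53 54



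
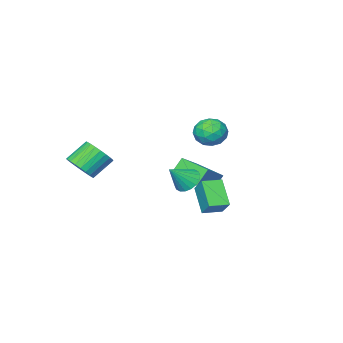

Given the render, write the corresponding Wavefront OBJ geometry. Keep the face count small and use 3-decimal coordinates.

v -2.873 0.665 3.003
v -2.535 1.188 3.863
v -1.485 1.192 2.137
v -1.147 1.715 2.997
v -1.154 0.654 2.991
v -2.012 0.328 3.526
v -2.008 2.052 2.474
v -2.866 1.726 3.009
v -2.001 2.046 3.536
v -1.473 1.181 3.855
v -2.547 1.199 2.145
v -2.019 0.334 2.464
v -2.826 0.88 3.509
v -1.194 1.5 2.491
v -1.198 0.876 2.487
v -1 1.184 2.993
v -2.518 0.374 3.311
v -2.32 0.682 3.816
v -1.508 0.368 3.303
v -1.7 1.698 2.184
v -1.502 2.006 2.689
v -3.02 1.196 3.007
v -2.822 1.504 3.513
v -2.512 2.012 2.697
v -2.313 1.692 3.822
v -1.498 2.002 3.314
v -2.003 2.2 3.006
v -2.508 2.008 3.321
v -2.003 1.184 4.01
v -1.187 1.494 3.501
v -1.191 0.869 3.497
v -1.695 0.678 3.812
v -1.689 1.688 3.818
v -2.833 0.886 2.499
v -2.017 1.196 1.99
v -2.325 1.702 2.188
v -2.829 1.511 2.503
v -2.522 0.378 2.686
v -1.707 0.688 2.178
v -1.512 0.372 2.679
v -2.017 0.18 2.994
v -2.331 0.692 2.182
v 3.656 -3.563 0.074
v 4.112 -4.228 0.73
v 2.84 -4.022 1.823
v 2.384 -3.357 1.166
v 4.273 -3.876 0.85
v 3 -3.67 1.943
v 4.34 -3.476 0.853
v 3.067 -3.27 1.946
v 4.302 -3.089 0.736
v 3.03 -2.883 1.829
v 4.167 -2.774 0.519
v 2.894 -2.568 1.612
v 3.953 -2.579 0.234
v 2.681 -2.373 1.327
v 3.695 -2.534 -0.076
v 2.422 -2.328 1.017
v 3.43 -2.646 -0.362
v 2.158 -2.44 0.731
v 3.2 -2.898 -0.583
v 1.928 -2.692 0.51
v 3.04 -3.25 -0.703
v 1.767 -3.044 0.39
v 2.973 -3.65 -0.706
v 1.7 -3.444 0.387
v 3.01 -4.037 -0.589
v 1.738 -3.831 0.504
v 3.146 -4.352 -0.372
v 1.873 -4.146 0.721
v 3.359 -4.547 -0.087
v 2.087 -4.341 1.006
v 3.618 -4.592 0.223
v 2.345 -4.386 1.316
v 3.882 -4.48 0.509
v 2.61 -4.274 1.602
v -3.995 -3.341 -3.003
v -4.786 -3.279 -1.91
v -4.349 -1.387 -3.37
v -5.139 -1.325 -2.277
v -2.381 -2.835 -1.863
v -3.171 -2.773 -0.77
v -2.734 -0.881 -2.23
v -3.525 -0.819 -1.137
v -0.61 3.909 -1.852
v -1.131 2.633 -0.544
v -0.383 4.793 -0.899
v -0.904 3.518 0.409
v 0.544 3.522 -1.769
v 0.023 2.247 -0.461
v 0.771 4.407 -0.816
v 0.25 3.131 0.492
v -0.857 0.55 -0.731
v -0.221 0.682 -1.368
v 0.357 0.41 0.451
v -0.301 1.058 -1.242
v -0.491 1.334 -1.014
v -0.754 1.454 -0.73
v -1.037 1.395 -0.446
v -1.284 1.169 -0.219
v -1.447 0.82 -0.093
v -1.493 0.418 -0.094
v -1.413 0.042 -0.22
v -1.223 -0.234 -0.448
v -0.96 -0.354 -0.732
v -0.677 -0.295 -1.016
v -0.43 -0.069 -1.243
v -0.267 0.28 -1.369
f 1 38 17
f 38 12 41
f 17 41 6
f 38 41 17
f 1 17 13
f 17 6 18
f 13 18 2
f 17 18 13
f 1 13 22
f 13 2 23
f 22 23 8
f 13 23 22
f 1 22 34
f 22 8 37
f 34 37 11
f 22 37 34
f 1 34 38
f 34 11 42
f 38 42 12
f 34 42 38
f 2 18 29
f 18 6 32
f 29 32 10
f 18 32 29
f 6 41 19
f 41 12 40
f 19 40 5
f 41 40 19
f 12 42 39
f 42 11 35
f 39 35 3
f 42 35 39
f 11 37 36
f 37 8 24
f 36 24 7
f 37 24 36
f 8 23 28
f 23 2 25
f 28 25 9
f 23 25 28
f 4 30 16
f 30 10 31
f 16 31 5
f 30 31 16
f 4 16 14
f 16 5 15
f 14 15 3
f 16 15 14
f 4 14 21
f 14 3 20
f 21 20 7
f 14 20 21
f 4 21 26
f 21 7 27
f 26 27 9
f 21 27 26
f 4 26 30
f 26 9 33
f 30 33 10
f 26 33 30
f 5 31 19
f 31 10 32
f 19 32 6
f 31 32 19
f 3 15 39
f 15 5 40
f 39 40 12
f 15 40 39
f 7 20 36
f 20 3 35
f 36 35 11
f 20 35 36
f 9 27 28
f 27 7 24
f 28 24 8
f 27 24 28
f 10 33 29
f 33 9 25
f 29 25 2
f 33 25 29
f 44 43 47
f 44 47 45
f 45 47 48
f 45 48 46
f 47 43 49
f 47 49 48
f 48 49 50
f 48 50 46
f 49 43 51
f 49 51 50
f 50 51 52
f 50 52 46
f 51 43 53
f 51 53 52
f 52 53 54
f 52 54 46
f 53 43 55
f 53 55 54
f 54 55 56
f 54 56 46
f 55 43 57
f 55 57 56
f 56 57 58
f 56 58 46
f 57 43 59
f 57 59 58
f 58 59 60
f 58 60 46
f 59 43 61
f 59 61 60
f 60 61 62
f 60 62 46
f 61 43 63
f 61 63 62
f 62 63 64
f 62 64 46
f 63 43 65
f 63 65 64
f 64 65 66
f 64 66 46
f 65 43 67
f 65 67 66
f 66 67 68
f 66 68 46
f 67 43 69
f 67 69 68
f 68 69 70
f 68 70 46
f 69 43 71
f 69 71 70
f 70 71 72
f 70 72 46
f 71 43 73
f 71 73 72
f 72 73 74
f 72 74 46
f 73 43 75
f 73 75 74
f 74 75 76
f 74 76 46
f 75 43 44
f 75 44 76
f 76 44 45
f 76 45 46
f 78 80 77
f 81 78 77
f 77 80 79
f 79 81 77
f 78 84 80
f 82 78 81
f 82 84 78
f 80 84 79
f 83 81 79
f 79 84 83
f 83 82 81
f 84 82 83
f 86 88 85
f 89 86 85
f 85 88 87
f 87 89 85
f 86 92 88
f 90 86 89
f 90 92 86
f 88 92 87
f 91 89 87
f 87 92 91
f 91 90 89
f 92 90 91
f 94 93 96
f 94 96 95
f 96 93 97
f 96 97 95
f 97 93 98
f 97 98 95
f 98 93 99
f 98 99 95
f 99 93 100
f 99 100 95
f 100 93 101
f 100 101 95
f 101 93 102
f 101 102 95
f 102 93 103
f 102 103 95
f 103 93 104
f 103 104 95
f 104 93 105
f 104 105 95
f 105 93 106
f 105 106 95
f 106 93 107
f 106 107 95
f 107 93 108
f 107 108 95
f 108 93 94
f 108 94 95



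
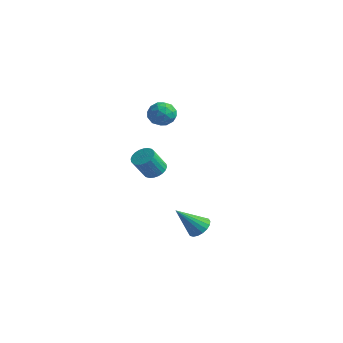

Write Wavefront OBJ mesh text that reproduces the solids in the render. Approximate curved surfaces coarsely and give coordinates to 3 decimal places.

v 0.841 -1.916 1.45
v 1.274 -2.476 1.174
v 1.073 -3.283 2.494
v 0.639 -2.724 2.77
v 1.477 -2.307 1.308
v 1.276 -3.114 2.628
v 1.583 -2.078 1.464
v 1.382 -2.885 2.784
v 1.576 -1.825 1.618
v 1.375 -2.632 2.938
v 1.457 -1.585 1.747
v 1.256 -2.392 3.066
v 1.244 -1.396 1.83
v 1.043 -2.203 3.149
v 0.97 -1.287 1.855
v 0.769 -2.094 3.175
v 0.676 -1.273 1.819
v 0.475 -2.08 3.139
v 0.407 -1.357 1.726
v 0.206 -2.164 3.046
v 0.204 -1.526 1.592
v 0.003 -2.333 2.912
v 0.098 -1.755 1.436
v -0.103 -2.562 2.756
v 0.105 -2.008 1.282
v -0.096 -2.815 2.602
v 0.224 -2.248 1.154
v 0.023 -3.055 2.473
v 0.437 -2.437 1.071
v 0.236 -3.244 2.39
v 0.711 -2.546 1.045
v 0.51 -3.353 2.365
v 1.005 -2.56 1.081
v 0.804 -3.367 2.401
v 4.278 -1.97 -1.975
v 4.757 -1.587 -1.461
v 3.502 -3.11 -0.405
v 4.463 -1.386 -1.46
v 4.132 -1.301 -1.561
v 3.831 -1.348 -1.744
v 3.617 -1.518 -1.973
v 3.535 -1.778 -2.203
v 3.6 -2.076 -2.387
v 3.799 -2.352 -2.489
v 4.093 -2.553 -2.49
v 4.423 -2.639 -2.389
v 4.725 -2.592 -2.206
v 4.938 -2.422 -1.977
v 5.02 -2.162 -1.748
v 4.956 -1.864 -1.564
v -3.375 4.195 2.981
v -2.993 3.657 2.259
v -4.807 4.063 2.321
v -4.425 3.525 1.599
v -4.475 3.162 2.506
v -3.59 3.244 2.914
v -4.21 4.476 1.666
v -3.325 4.558 2.074
v -3.509 3.831 1.447
v -3.673 3.019 1.966
v -4.127 4.701 2.614
v -4.291 3.889 3.133
v -3.058 3.938 2.678
v -4.742 3.782 1.902
v -4.771 3.569 2.435
v -4.547 3.252 2.011
v -3.409 3.695 3.063
v -3.185 3.379 2.638
v -4.056 3.087 2.784
v -4.615 4.341 1.942
v -4.391 4.025 1.517
v -3.253 4.468 2.569
v -3.029 4.151 2.145
v -3.744 4.633 1.796
v -3.137 3.724 1.776
v -3.979 3.646 1.388
v -3.852 4.205 1.428
v -3.332 4.253 1.667
v -3.233 3.246 2.081
v -4.075 3.168 1.693
v -4.104 2.955 2.226
v -3.584 3.003 2.466
v -3.536 3.348 1.604
v -3.725 4.552 2.887
v -4.567 4.474 2.499
v -4.216 4.717 2.114
v -3.696 4.765 2.354
v -3.821 4.074 3.192
v -4.663 3.996 2.804
v -4.468 3.467 2.913
v -3.948 3.515 3.152
v -4.264 4.372 2.976
f 2 1 5
f 2 5 3
f 3 5 6
f 3 6 4
f 5 1 7
f 5 7 6
f 6 7 8
f 6 8 4
f 7 1 9
f 7 9 8
f 8 9 10
f 8 10 4
f 9 1 11
f 9 11 10
f 10 11 12
f 10 12 4
f 11 1 13
f 11 13 12
f 12 13 14
f 12 14 4
f 13 1 15
f 13 15 14
f 14 15 16
f 14 16 4
f 15 1 17
f 15 17 16
f 16 17 18
f 16 18 4
f 17 1 19
f 17 19 18
f 18 19 20
f 18 20 4
f 19 1 21
f 19 21 20
f 20 21 22
f 20 22 4
f 21 1 23
f 21 23 22
f 22 23 24
f 22 24 4
f 23 1 25
f 23 25 24
f 24 25 26
f 24 26 4
f 25 1 27
f 25 27 26
f 26 27 28
f 26 28 4
f 27 1 29
f 27 29 28
f 28 29 30
f 28 30 4
f 29 1 31
f 29 31 30
f 30 31 32
f 30 32 4
f 31 1 33
f 31 33 32
f 32 33 34
f 32 34 4
f 33 1 2
f 33 2 34
f 34 2 3
f 34 3 4
f 36 35 38
f 36 38 37
f 38 35 39
f 38 39 37
f 39 35 40
f 39 40 37
f 40 35 41
f 40 41 37
f 41 35 42
f 41 42 37
f 42 35 43
f 42 43 37
f 43 35 44
f 43 44 37
f 44 35 45
f 44 45 37
f 45 35 46
f 45 46 37
f 46 35 47
f 46 47 37
f 47 35 48
f 47 48 37
f 48 35 49
f 48 49 37
f 49 35 50
f 49 50 37
f 50 35 36
f 50 36 37
f 51 88 67
f 88 62 91
f 67 91 56
f 88 91 67
f 51 67 63
f 67 56 68
f 63 68 52
f 67 68 63
f 51 63 72
f 63 52 73
f 72 73 58
f 63 73 72
f 51 72 84
f 72 58 87
f 84 87 61
f 72 87 84
f 51 84 88
f 84 61 92
f 88 92 62
f 84 92 88
f 52 68 79
f 68 56 82
f 79 82 60
f 68 82 79
f 56 91 69
f 91 62 90
f 69 90 55
f 91 90 69
f 62 92 89
f 92 61 85
f 89 85 53
f 92 85 89
f 61 87 86
f 87 58 74
f 86 74 57
f 87 74 86
f 58 73 78
f 73 52 75
f 78 75 59
f 73 75 78
f 54 80 66
f 80 60 81
f 66 81 55
f 80 81 66
f 54 66 64
f 66 55 65
f 64 65 53
f 66 65 64
f 54 64 71
f 64 53 70
f 71 70 57
f 64 70 71
f 54 71 76
f 71 57 77
f 76 77 59
f 71 77 76
f 54 76 80
f 76 59 83
f 80 83 60
f 76 83 80
f 55 81 69
f 81 60 82
f 69 82 56
f 81 82 69
f 53 65 89
f 65 55 90
f 89 90 62
f 65 90 89
f 57 70 86
f 70 53 85
f 86 85 61
f 70 85 86
f 59 77 78
f 77 57 74
f 78 74 58
f 77 74 78
f 60 83 79
f 83 59 75
f 79 75 52
f 83 75 79



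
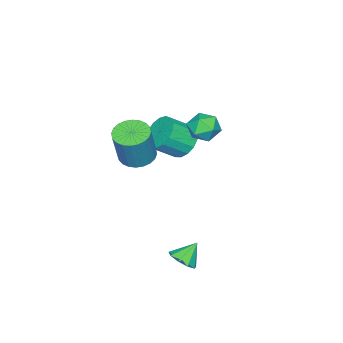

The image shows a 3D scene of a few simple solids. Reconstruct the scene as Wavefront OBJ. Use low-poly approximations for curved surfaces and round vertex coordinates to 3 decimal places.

v 3.728 1.657 -3.613
v 4.359 1.833 -3.191
v 3.012 2.003 -2.687
v 4.203 2.259 -3.471
v 3.824 2.403 -3.818
v 3.4 2.198 -4.069
v 3.129 1.74 -4.106
v 3.139 1.242 -3.913
v 3.424 0.939 -3.579
v 3.851 0.971 -3.261
v 4.22 1.324 -3.107
v 0.79 -2.917 0.188
v 1.567 -2.454 -0.104
v 2.247 -2.32 1.921
v 1.47 -2.783 2.212
v 1.333 -2.173 -0.044
v 2.013 -2.039 1.981
v 1.017 -2.005 0.051
v 1.697 -1.871 2.076
v 0.666 -1.975 0.167
v 1.346 -1.841 2.192
v 0.334 -2.089 0.286
v 1.014 -1.955 2.311
v 0.071 -2.329 0.39
v 0.752 -2.195 2.415
v -0.082 -2.659 0.463
v 0.598 -2.525 2.488
v -0.102 -3.028 0.495
v 0.578 -2.894 2.519
v 0.013 -3.38 0.479
v 0.693 -3.246 2.504
v 0.247 -3.661 0.419
v 0.927 -3.527 2.444
v 0.563 -3.829 0.324
v 1.243 -3.695 2.349
v 0.914 -3.859 0.208
v 1.594 -3.725 2.233
v 1.246 -3.745 0.089
v 1.926 -3.611 2.114
v 1.508 -3.505 -0.015
v 2.189 -3.371 2.01
v 1.662 -3.175 -0.088
v 2.342 -3.041 1.937
v 1.682 -2.806 -0.119
v 2.362 -2.672 1.905
v 0.309 0.842 2.355
v 0.819 0.387 2.948
v -0.899 0.293 2.972
v -0.389 -0.162 3.565
v -0.438 0.74 3.609
v 0.308 1.079 3.228
v -0.388 -0.399 2.692
v 0.358 -0.06 2.311
v 0.387 -0.38 3.156
v 0.357 0.324 3.723
v -0.437 0.356 2.197
v -0.467 1.06 2.764
v -2.849 -2.644 -0.914
v -2.144 -2.703 -1.69
v -1.145 -3.494 -0.722
v -1.851 -3.436 0.054
v -2.03 -2.273 -1.456
v -1.031 -3.065 -0.488
v -2.103 -1.928 -1.097
v -1.105 -2.72 -0.13
v -2.348 -1.747 -0.697
v -1.35 -2.539 0.271
v -2.707 -1.772 -0.347
v -1.709 -2.563 0.621
v -3.099 -1.996 -0.126
v -2.101 -2.788 0.842
v -3.434 -2.369 -0.086
v -2.435 -3.161 0.882
v -3.634 -2.805 -0.236
v -2.636 -3.597 0.732
v -3.655 -3.204 -0.541
v -2.657 -3.996 0.427
v -3.491 -3.475 -0.931
v -2.493 -4.266 0.037
v -3.18 -3.555 -1.318
v -2.182 -4.347 -0.35
v -2.793 -3.427 -1.612
v -1.795 -4.219 -0.644
v -2.419 -3.119 -1.746
v -1.421 -3.911 -0.778
f 2 1 4
f 2 4 3
f 4 1 5
f 4 5 3
f 5 1 6
f 5 6 3
f 6 1 7
f 6 7 3
f 7 1 8
f 7 8 3
f 8 1 9
f 8 9 3
f 9 1 10
f 9 10 3
f 10 1 11
f 10 11 3
f 11 1 2
f 11 2 3
f 13 12 16
f 13 16 14
f 14 16 17
f 14 17 15
f 16 12 18
f 16 18 17
f 17 18 19
f 17 19 15
f 18 12 20
f 18 20 19
f 19 20 21
f 19 21 15
f 20 12 22
f 20 22 21
f 21 22 23
f 21 23 15
f 22 12 24
f 22 24 23
f 23 24 25
f 23 25 15
f 24 12 26
f 24 26 25
f 25 26 27
f 25 27 15
f 26 12 28
f 26 28 27
f 27 28 29
f 27 29 15
f 28 12 30
f 28 30 29
f 29 30 31
f 29 31 15
f 30 12 32
f 30 32 31
f 31 32 33
f 31 33 15
f 32 12 34
f 32 34 33
f 33 34 35
f 33 35 15
f 34 12 36
f 34 36 35
f 35 36 37
f 35 37 15
f 36 12 38
f 36 38 37
f 37 38 39
f 37 39 15
f 38 12 40
f 38 40 39
f 39 40 41
f 39 41 15
f 40 12 42
f 40 42 41
f 41 42 43
f 41 43 15
f 42 12 44
f 42 44 43
f 43 44 45
f 43 45 15
f 44 12 13
f 44 13 45
f 45 13 14
f 45 14 15
f 46 57 51
f 46 51 47
f 46 47 53
f 46 53 56
f 46 56 57
f 47 51 55
f 51 57 50
f 57 56 48
f 56 53 52
f 53 47 54
f 49 55 50
f 49 50 48
f 49 48 52
f 49 52 54
f 49 54 55
f 50 55 51
f 48 50 57
f 52 48 56
f 54 52 53
f 55 54 47
f 59 58 62
f 59 62 60
f 60 62 63
f 60 63 61
f 62 58 64
f 62 64 63
f 63 64 65
f 63 65 61
f 64 58 66
f 64 66 65
f 65 66 67
f 65 67 61
f 66 58 68
f 66 68 67
f 67 68 69
f 67 69 61
f 68 58 70
f 68 70 69
f 69 70 71
f 69 71 61
f 70 58 72
f 70 72 71
f 71 72 73
f 71 73 61
f 72 58 74
f 72 74 73
f 73 74 75
f 73 75 61
f 74 58 76
f 74 76 75
f 75 76 77
f 75 77 61
f 76 58 78
f 76 78 77
f 77 78 79
f 77 79 61
f 78 58 80
f 78 80 79
f 79 80 81
f 79 81 61
f 80 58 82
f 80 82 81
f 81 82 83
f 81 83 61
f 82 58 84
f 82 84 83
f 83 84 85
f 83 85 61
f 84 58 59
f 84 59 85
f 85 59 60
f 85 60 61



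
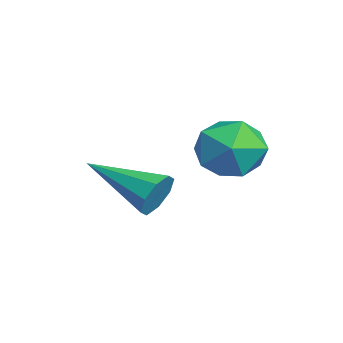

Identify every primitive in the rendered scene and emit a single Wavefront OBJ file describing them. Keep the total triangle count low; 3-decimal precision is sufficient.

v -0.368 -3.041 -0.724
v 0.047 -3.121 -0.154
v -1.592 -4.639 -0.056
v -0.361 -2.772 -0.067
v -0.773 -2.581 -0.365
v -0.948 -2.66 -0.874
v -0.784 -2.962 -1.295
v -0.376 -3.311 -1.381
v 0.036 -3.501 -1.083
v 0.212 -3.423 -0.574
v 0.506 -0.702 0.536
v 1.131 -0.636 1.339
v 0.069 -2.224 1.001
v 0.694 -2.158 1.804
v -0.149 -1.585 1.767
v 0.121 -0.645 1.479
v 1.079 -2.215 0.861
v 1.349 -1.275 0.573
v 1.486 -1.571 1.54
v 0.727 -1.182 2.099
v 0.473 -1.678 0.241
v -0.286 -1.289 0.8
f 2 1 4
f 2 4 3
f 4 1 5
f 4 5 3
f 5 1 6
f 5 6 3
f 6 1 7
f 6 7 3
f 7 1 8
f 7 8 3
f 8 1 9
f 8 9 3
f 9 1 10
f 9 10 3
f 10 1 2
f 10 2 3
f 11 22 16
f 11 16 12
f 11 12 18
f 11 18 21
f 11 21 22
f 12 16 20
f 16 22 15
f 22 21 13
f 21 18 17
f 18 12 19
f 14 20 15
f 14 15 13
f 14 13 17
f 14 17 19
f 14 19 20
f 15 20 16
f 13 15 22
f 17 13 21
f 19 17 18
f 20 19 12



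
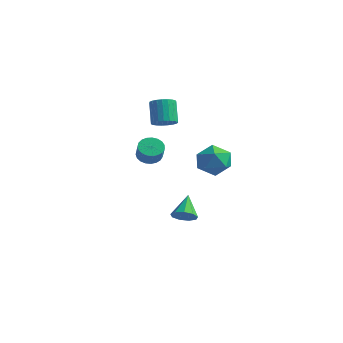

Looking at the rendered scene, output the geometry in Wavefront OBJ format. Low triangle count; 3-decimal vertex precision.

v -1.719 3.049 3.096
v -1.021 3.103 3.417
v -1.683 3.684 4.764
v -2.381 3.631 4.444
v -1.052 3.389 3.277
v -1.714 3.97 4.625
v -1.199 3.617 3.107
v -1.861 4.198 4.454
v -1.435 3.747 2.935
v -2.098 4.328 4.282
v -1.721 3.756 2.79
v -2.383 4.337 4.138
v -2.006 3.643 2.699
v -2.669 4.224 4.046
v -2.242 3.427 2.676
v -2.904 4.009 4.024
v -2.387 3.146 2.726
v -3.049 3.728 4.073
v -2.417 2.848 2.84
v -3.079 3.43 4.187
v -2.326 2.585 2.998
v -2.988 3.167 4.346
v -2.13 2.403 3.173
v -2.792 2.984 4.521
v -1.863 2.332 3.335
v -2.525 2.913 4.683
v -1.571 2.385 3.456
v -2.233 2.966 4.803
v -1.305 2.553 3.514
v -1.967 3.134 4.862
v -1.11 2.807 3.5
v -1.772 3.388 4.848
v -1.211 1.232 1.297
v -0.595 1.142 0.861
v -0.033 0.698 1.747
v -0.649 0.788 2.183
v -0.551 1.432 0.978
v 0.012 0.988 1.865
v -0.621 1.688 1.151
v -0.058 1.243 2.037
v -0.793 1.865 1.348
v -0.23 1.42 2.235
v -1.037 1.932 1.537
v -0.475 1.487 2.423
v -1.311 1.878 1.684
v -0.749 1.434 2.571
v -1.569 1.713 1.765
v -1.006 1.268 2.651
v -1.764 1.465 1.764
v -1.201 1.02 2.65
v -1.864 1.176 1.683
v -1.301 0.731 2.569
v -1.851 0.897 1.534
v -1.288 0.453 2.421
v -1.727 0.676 1.345
v -1.165 0.232 2.232
v -1.514 0.551 1.148
v -0.952 0.107 2.034
v -1.249 0.544 0.976
v -0.687 0.1 1.862
v -0.977 0.656 0.86
v -0.415 0.212 1.746
v -0.746 0.868 0.819
v -0.184 0.423 1.705
v -0.429 3.285 -3.995
v 0.27 3.673 -3.967
v -1.071 4.355 -2.825
v -0.053 3.896 -4.348
v -0.552 3.834 -4.564
v -0.994 3.514 -4.514
v -1.171 3.087 -4.22
v -1.001 2.753 -3.822
v -0.564 2.668 -3.504
v -0.064 2.871 -3.416
v 0.265 3.268 -3.599
v 0.896 5.052 0.897
v 1.895 4.572 1.295
v 0.445 3.408 0.045
v 1.444 2.928 0.443
v 0.58 3.197 1.196
v 0.859 4.212 1.723
v 1.481 3.768 -0.383
v 1.76 4.783 0.144
v 2.257 3.778 0.504
v 1.7 3.425 1.479
v 0.64 4.555 -0.139
v 0.083 4.202 0.836
f 2 1 5
f 2 5 3
f 3 5 6
f 3 6 4
f 5 1 7
f 5 7 6
f 6 7 8
f 6 8 4
f 7 1 9
f 7 9 8
f 8 9 10
f 8 10 4
f 9 1 11
f 9 11 10
f 10 11 12
f 10 12 4
f 11 1 13
f 11 13 12
f 12 13 14
f 12 14 4
f 13 1 15
f 13 15 14
f 14 15 16
f 14 16 4
f 15 1 17
f 15 17 16
f 16 17 18
f 16 18 4
f 17 1 19
f 17 19 18
f 18 19 20
f 18 20 4
f 19 1 21
f 19 21 20
f 20 21 22
f 20 22 4
f 21 1 23
f 21 23 22
f 22 23 24
f 22 24 4
f 23 1 25
f 23 25 24
f 24 25 26
f 24 26 4
f 25 1 27
f 25 27 26
f 26 27 28
f 26 28 4
f 27 1 29
f 27 29 28
f 28 29 30
f 28 30 4
f 29 1 31
f 29 31 30
f 30 31 32
f 30 32 4
f 31 1 2
f 31 2 32
f 32 2 3
f 32 3 4
f 34 33 37
f 34 37 35
f 35 37 38
f 35 38 36
f 37 33 39
f 37 39 38
f 38 39 40
f 38 40 36
f 39 33 41
f 39 41 40
f 40 41 42
f 40 42 36
f 41 33 43
f 41 43 42
f 42 43 44
f 42 44 36
f 43 33 45
f 43 45 44
f 44 45 46
f 44 46 36
f 45 33 47
f 45 47 46
f 46 47 48
f 46 48 36
f 47 33 49
f 47 49 48
f 48 49 50
f 48 50 36
f 49 33 51
f 49 51 50
f 50 51 52
f 50 52 36
f 51 33 53
f 51 53 52
f 52 53 54
f 52 54 36
f 53 33 55
f 53 55 54
f 54 55 56
f 54 56 36
f 55 33 57
f 55 57 56
f 56 57 58
f 56 58 36
f 57 33 59
f 57 59 58
f 58 59 60
f 58 60 36
f 59 33 61
f 59 61 60
f 60 61 62
f 60 62 36
f 61 33 63
f 61 63 62
f 62 63 64
f 62 64 36
f 63 33 34
f 63 34 64
f 64 34 35
f 64 35 36
f 66 65 68
f 66 68 67
f 68 65 69
f 68 69 67
f 69 65 70
f 69 70 67
f 70 65 71
f 70 71 67
f 71 65 72
f 71 72 67
f 72 65 73
f 72 73 67
f 73 65 74
f 73 74 67
f 74 65 75
f 74 75 67
f 75 65 66
f 75 66 67
f 76 87 81
f 76 81 77
f 76 77 83
f 76 83 86
f 76 86 87
f 77 81 85
f 81 87 80
f 87 86 78
f 86 83 82
f 83 77 84
f 79 85 80
f 79 80 78
f 79 78 82
f 79 82 84
f 79 84 85
f 80 85 81
f 78 80 87
f 82 78 86
f 84 82 83
f 85 84 77



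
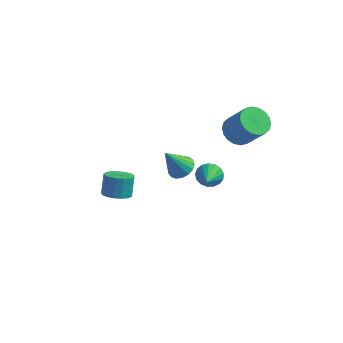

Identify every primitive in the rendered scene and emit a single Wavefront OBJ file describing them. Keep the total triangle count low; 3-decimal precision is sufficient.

v 2.458 3.219 0.925
v 3.133 3.623 0.531
v 4.157 3.326 1.981
v 3.482 2.921 2.375
v 2.953 3.916 0.718
v 3.977 3.619 2.168
v 2.675 4.071 0.946
v 3.699 3.774 2.397
v 2.354 4.057 1.17
v 3.378 3.76 2.62
v 2.053 3.877 1.346
v 3.077 3.58 2.796
v 1.833 3.567 1.438
v 2.857 3.27 2.888
v 1.737 3.187 1.428
v 2.761 2.89 2.878
v 1.783 2.814 1.319
v 2.807 2.517 2.769
v 1.963 2.521 1.132
v 2.987 2.224 2.582
v 2.241 2.366 0.903
v 3.265 2.069 2.354
v 2.562 2.38 0.68
v 3.586 2.083 2.13
v 2.863 2.56 0.504
v 3.887 2.263 1.954
v 3.083 2.87 0.412
v 4.107 2.573 1.862
v 3.179 3.25 0.422
v 4.203 2.953 1.872
v 1.211 -1.369 1.752
v 1.871 -1.533 1.991
v 0.569 -1.891 3.168
v 1.825 -1.206 2.091
v 1.64 -0.917 2.114
v 1.356 -0.731 2.054
v 1.039 -0.691 1.924
v 0.761 -0.806 1.756
v 0.587 -1.051 1.586
v 0.556 -1.368 1.455
v 0.675 -1.685 1.392
v 0.916 -1.93 1.411
v 1.226 -2.046 1.509
v 1.532 -2.007 1.662
v 1.765 -1.822 1.836
v 1.045 3.135 -3.191
v 1.531 3.483 -2.755
v 1.335 1.925 -2.549
v 1.226 3.505 -2.576
v 0.88 3.441 -2.538
v 0.571 3.308 -2.649
v 0.371 3.135 -2.885
v 0.325 2.962 -3.19
v 0.444 2.829 -3.496
v 0.701 2.766 -3.732
v 1.036 2.787 -3.844
v 1.374 2.888 -3.806
v 1.636 3.046 -3.627
v 1.762 3.224 -3.348
v 1.724 3.382 -3.034
v -3.26 1.105 -4.502
v -2.464 1.171 -4.465
v -2.563 1.78 -3.401
v -3.36 1.715 -3.438
v -2.573 1.485 -4.655
v -2.672 2.094 -3.591
v -2.84 1.712 -4.81
v -2.939 2.321 -3.746
v -3.202 1.8 -4.894
v -3.302 2.409 -3.831
v -3.579 1.729 -4.889
v -3.678 2.338 -3.825
v -3.882 1.515 -4.795
v -3.981 2.124 -3.731
v -4.043 1.207 -4.633
v -4.142 1.817 -3.569
v -4.025 0.876 -4.442
v -4.124 1.486 -3.378
v -3.831 0.598 -4.264
v -3.93 1.207 -3.2
v -3.507 0.435 -4.141
v -3.606 1.045 -3.077
v -3.126 0.426 -4.101
v -3.225 1.036 -3.037
v -2.776 0.573 -4.152
v -2.876 1.182 -3.088
v -2.537 0.842 -4.284
v -2.637 1.451 -3.22
f 2 1 5
f 2 5 3
f 3 5 6
f 3 6 4
f 5 1 7
f 5 7 6
f 6 7 8
f 6 8 4
f 7 1 9
f 7 9 8
f 8 9 10
f 8 10 4
f 9 1 11
f 9 11 10
f 10 11 12
f 10 12 4
f 11 1 13
f 11 13 12
f 12 13 14
f 12 14 4
f 13 1 15
f 13 15 14
f 14 15 16
f 14 16 4
f 15 1 17
f 15 17 16
f 16 17 18
f 16 18 4
f 17 1 19
f 17 19 18
f 18 19 20
f 18 20 4
f 19 1 21
f 19 21 20
f 20 21 22
f 20 22 4
f 21 1 23
f 21 23 22
f 22 23 24
f 22 24 4
f 23 1 25
f 23 25 24
f 24 25 26
f 24 26 4
f 25 1 27
f 25 27 26
f 26 27 28
f 26 28 4
f 27 1 29
f 27 29 28
f 28 29 30
f 28 30 4
f 29 1 2
f 29 2 30
f 30 2 3
f 30 3 4
f 32 31 34
f 32 34 33
f 34 31 35
f 34 35 33
f 35 31 36
f 35 36 33
f 36 31 37
f 36 37 33
f 37 31 38
f 37 38 33
f 38 31 39
f 38 39 33
f 39 31 40
f 39 40 33
f 40 31 41
f 40 41 33
f 41 31 42
f 41 42 33
f 42 31 43
f 42 43 33
f 43 31 44
f 43 44 33
f 44 31 45
f 44 45 33
f 45 31 32
f 45 32 33
f 47 46 49
f 47 49 48
f 49 46 50
f 49 50 48
f 50 46 51
f 50 51 48
f 51 46 52
f 51 52 48
f 52 46 53
f 52 53 48
f 53 46 54
f 53 54 48
f 54 46 55
f 54 55 48
f 55 46 56
f 55 56 48
f 56 46 57
f 56 57 48
f 57 46 58
f 57 58 48
f 58 46 59
f 58 59 48
f 59 46 60
f 59 60 48
f 60 46 47
f 60 47 48
f 62 61 65
f 62 65 63
f 63 65 66
f 63 66 64
f 65 61 67
f 65 67 66
f 66 67 68
f 66 68 64
f 67 61 69
f 67 69 68
f 68 69 70
f 68 70 64
f 69 61 71
f 69 71 70
f 70 71 72
f 70 72 64
f 71 61 73
f 71 73 72
f 72 73 74
f 72 74 64
f 73 61 75
f 73 75 74
f 74 75 76
f 74 76 64
f 75 61 77
f 75 77 76
f 76 77 78
f 76 78 64
f 77 61 79
f 77 79 78
f 78 79 80
f 78 80 64
f 79 61 81
f 79 81 80
f 80 81 82
f 80 82 64
f 81 61 83
f 81 83 82
f 82 83 84
f 82 84 64
f 83 61 85
f 83 85 84
f 84 85 86
f 84 86 64
f 85 61 87
f 85 87 86
f 86 87 88
f 86 88 64
f 87 61 62
f 87 62 88
f 88 62 63
f 88 63 64



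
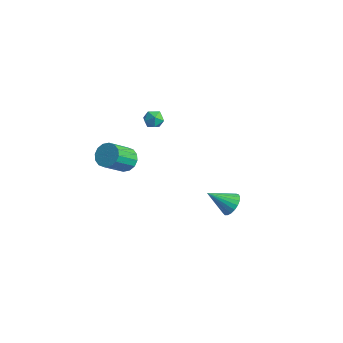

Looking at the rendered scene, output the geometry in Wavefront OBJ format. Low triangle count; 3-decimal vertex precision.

v -4.052 2.909 1.957
v -3.622 3.318 2.317
v -3.838 2.062 2.663
v -3.408 2.471 3.023
v -4.091 2.592 3.034
v -4.224 3.115 2.597
v -3.236 2.265 2.383
v -3.369 2.788 1.946
v -3.118 2.92 2.58
v -3.646 3.122 2.982
v -3.814 2.258 1.998
v -4.342 2.46 2.4
v -2.608 -0.723 1.815
v -2.258 -1.256 1.3
v -2.362 -2.61 2.629
v -2.712 -2.077 3.145
v -1.935 -1.076 1.508
v -2.039 -2.43 2.837
v -1.792 -0.802 1.799
v -1.896 -2.156 3.128
v -1.868 -0.507 2.094
v -1.972 -1.86 3.423
v -2.142 -0.269 2.314
v -2.246 -1.623 3.643
v -2.541 -0.153 2.401
v -2.645 -1.507 3.73
v -2.958 -0.19 2.331
v -3.062 -1.544 3.66
v -3.281 -0.37 2.123
v -3.385 -1.724 3.452
v -3.424 -0.644 1.832
v -3.528 -1.998 3.161
v -3.348 -0.94 1.537
v -3.452 -2.293 2.866
v -3.074 -1.177 1.317
v -3.178 -2.531 2.646
v -2.675 -1.293 1.23
v -2.779 -2.647 2.559
v 4.441 0.476 1.725
v 4.924 0.599 2.313
v 3.439 -0.416 2.735
v 4.725 0.849 2.336
v 4.477 1.035 2.254
v 4.223 1.124 2.08
v 4.007 1.101 1.845
v 3.866 0.97 1.589
v 3.824 0.753 1.357
v 3.889 0.489 1.188
v 4.05 0.223 1.112
v 4.278 0 1.142
v 4.535 -0.14 1.273
v 4.775 -0.174 1.482
v 4.958 -0.095 1.733
v 5.051 0.083 1.982
v 5.039 0.328 2.187
f 1 12 6
f 1 6 2
f 1 2 8
f 1 8 11
f 1 11 12
f 2 6 10
f 6 12 5
f 12 11 3
f 11 8 7
f 8 2 9
f 4 10 5
f 4 5 3
f 4 3 7
f 4 7 9
f 4 9 10
f 5 10 6
f 3 5 12
f 7 3 11
f 9 7 8
f 10 9 2
f 14 13 17
f 14 17 15
f 15 17 18
f 15 18 16
f 17 13 19
f 17 19 18
f 18 19 20
f 18 20 16
f 19 13 21
f 19 21 20
f 20 21 22
f 20 22 16
f 21 13 23
f 21 23 22
f 22 23 24
f 22 24 16
f 23 13 25
f 23 25 24
f 24 25 26
f 24 26 16
f 25 13 27
f 25 27 26
f 26 27 28
f 26 28 16
f 27 13 29
f 27 29 28
f 28 29 30
f 28 30 16
f 29 13 31
f 29 31 30
f 30 31 32
f 30 32 16
f 31 13 33
f 31 33 32
f 32 33 34
f 32 34 16
f 33 13 35
f 33 35 34
f 34 35 36
f 34 36 16
f 35 13 37
f 35 37 36
f 36 37 38
f 36 38 16
f 37 13 14
f 37 14 38
f 38 14 15
f 38 15 16
f 40 39 42
f 40 42 41
f 42 39 43
f 42 43 41
f 43 39 44
f 43 44 41
f 44 39 45
f 44 45 41
f 45 39 46
f 45 46 41
f 46 39 47
f 46 47 41
f 47 39 48
f 47 48 41
f 48 39 49
f 48 49 41
f 49 39 50
f 49 50 41
f 50 39 51
f 50 51 41
f 51 39 52
f 51 52 41
f 52 39 53
f 52 53 41
f 53 39 54
f 53 54 41
f 54 39 55
f 54 55 41
f 55 39 40
f 55 40 41

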